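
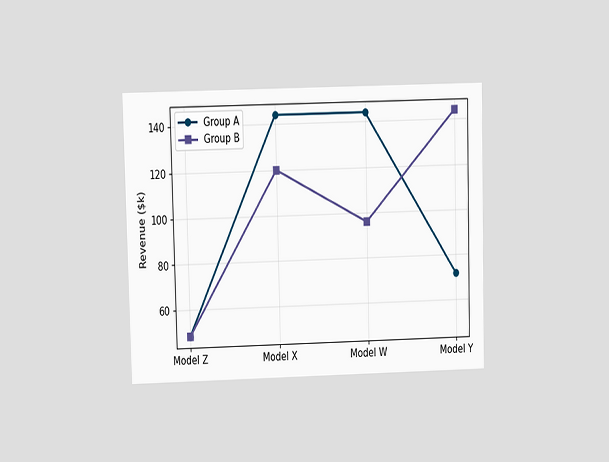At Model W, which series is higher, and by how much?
The chart is viewed at a slight angle. At Model W, Group A sits above the other line by $48k.

Group A, by $48k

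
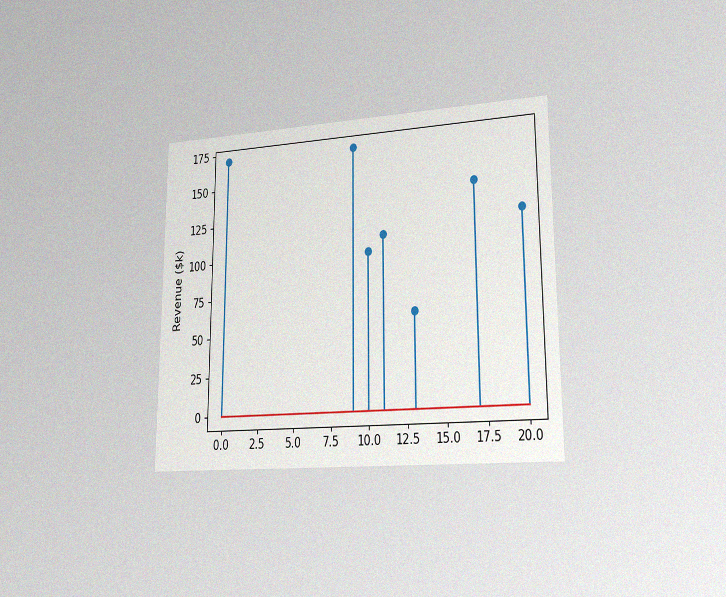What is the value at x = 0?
The chart is viewed slightly from the right, with some photo noise. The stem at x=0 reaches $170k.

$170k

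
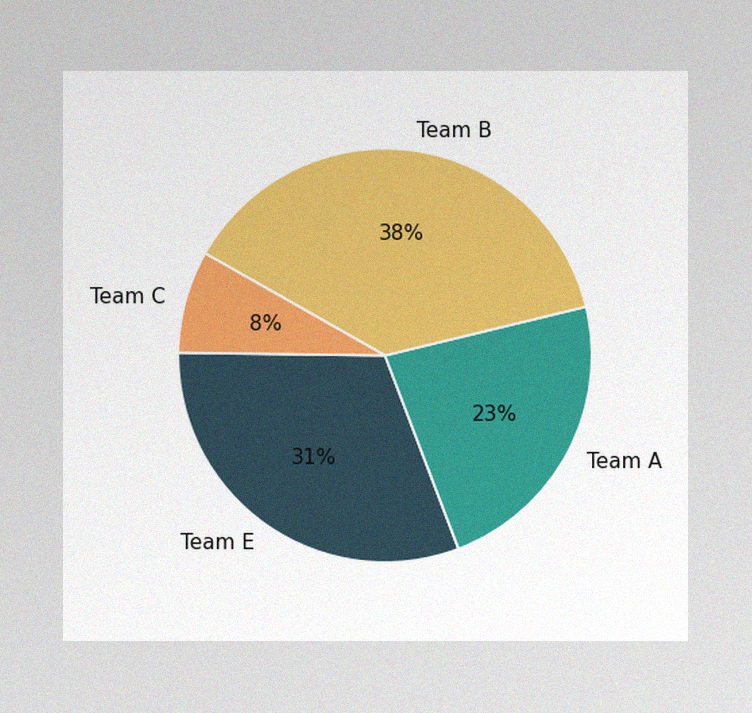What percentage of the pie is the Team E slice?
31%

The image has some photo noise and uneven lighting. The Team E slice takes up 31% of the pie.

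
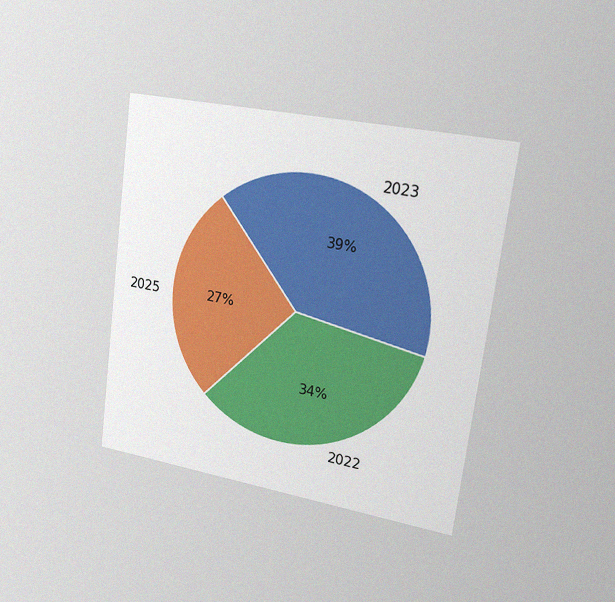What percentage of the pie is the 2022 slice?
34%

The chart is tilted about 7° clockwise and viewed slightly from the right, with some photo noise. The 2022 slice takes up 34% of the pie.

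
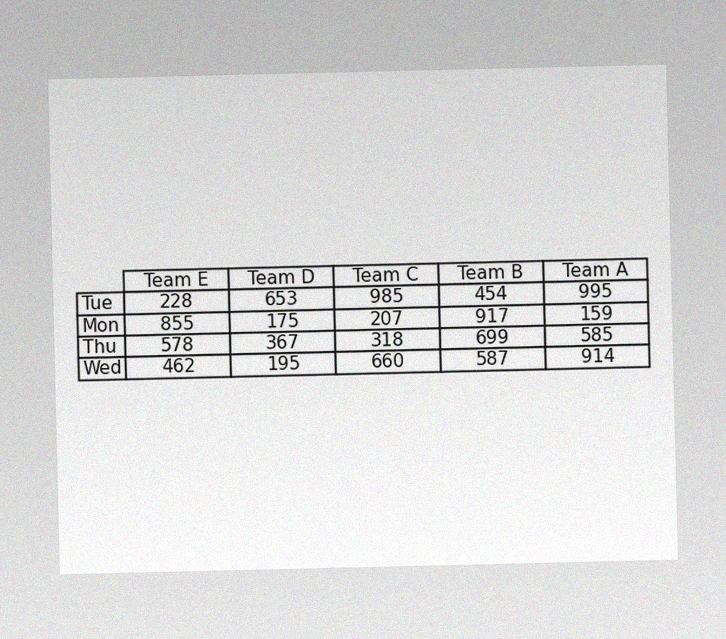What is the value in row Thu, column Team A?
The image has some photo noise and uneven lighting. The (Thu, Team A) cell reads 585.

585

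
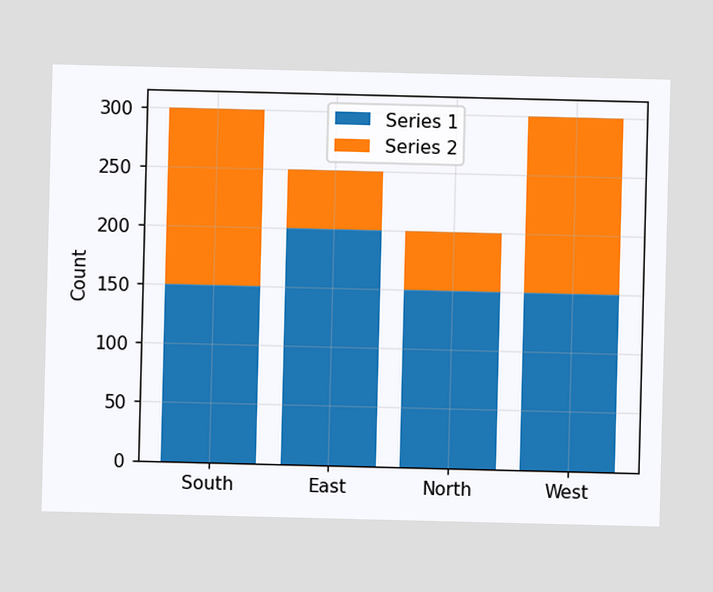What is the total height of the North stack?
200

The North stack's top reaches 200 on the y-axis.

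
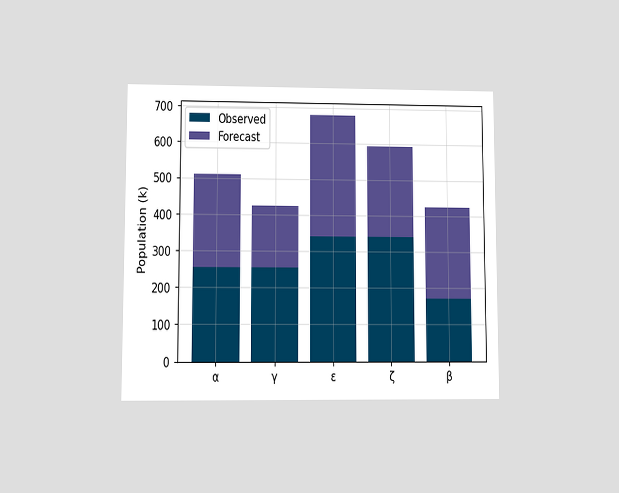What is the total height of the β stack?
425k

The chart is viewed at a slight angle. The β stack's top reaches 425k on the y-axis.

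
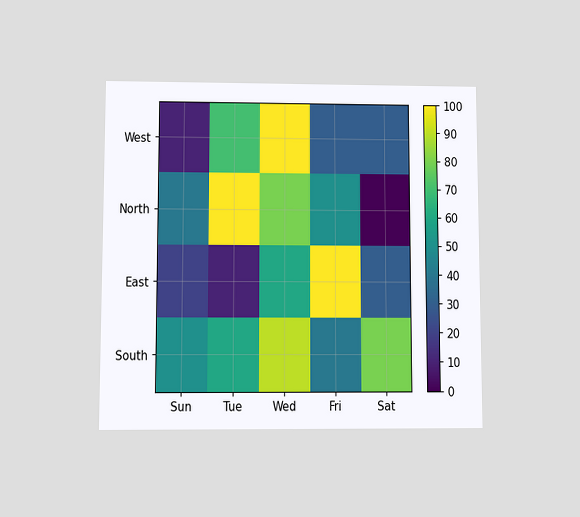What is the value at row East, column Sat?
30

The chart is viewed at a slight angle. Matching cell (East, Sat) against the colorbar gives 30.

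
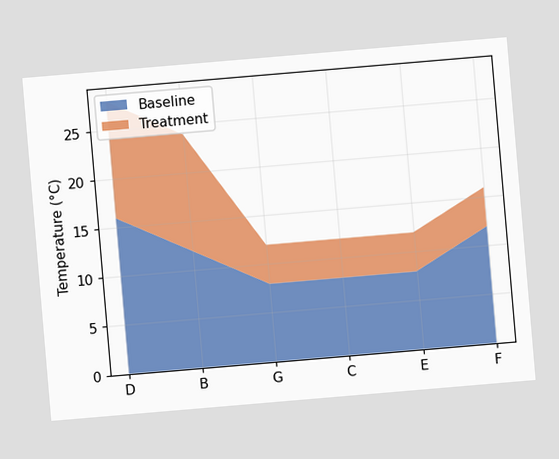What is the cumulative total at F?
The chart is tilted about 5° counter-clockwise. The stacked total at F reaches 16°C.

16°C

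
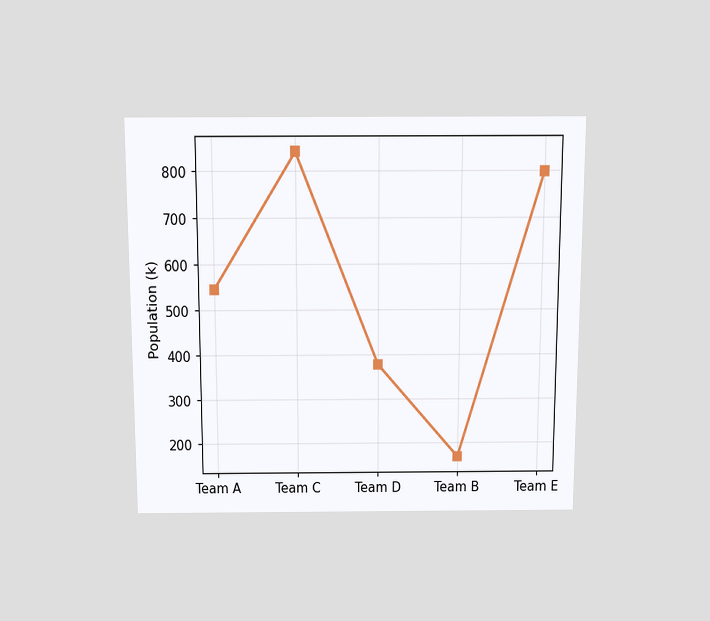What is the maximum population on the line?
The chart is viewed slightly from above. The highest point is at Team C, and reading across to the y-axis gives 840k.

840k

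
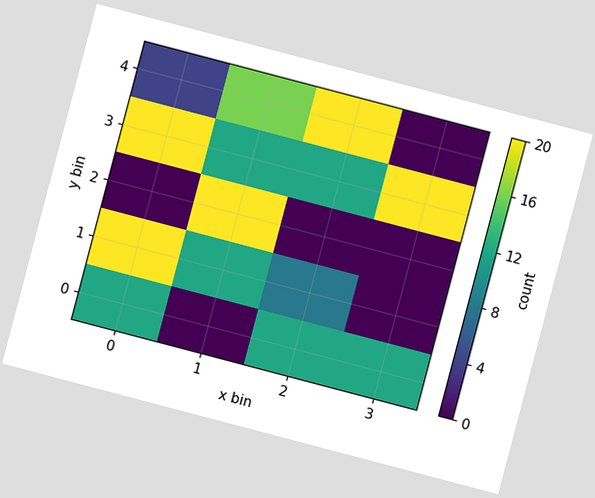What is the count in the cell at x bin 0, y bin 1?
20

The chart is tilted about 15° clockwise. Matching the cell (0, 1) against the colorbar gives 20.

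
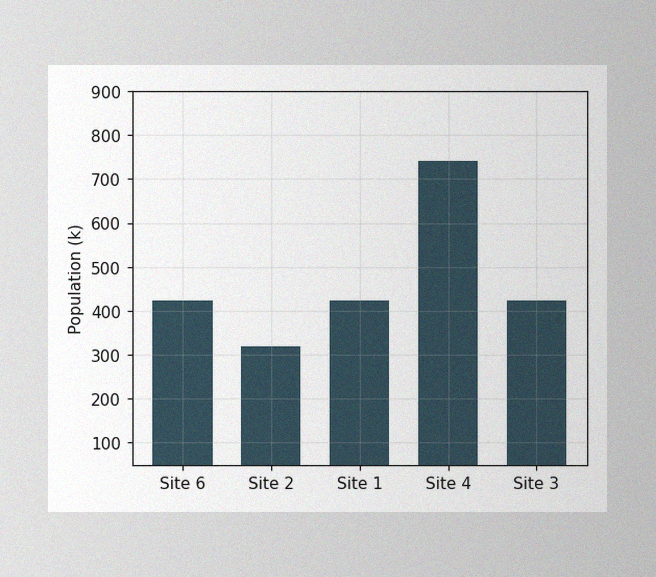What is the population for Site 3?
The image has some photo noise and uneven lighting. Reading along the chart's y-axis, the Site 3 bar reaches 424k.

424k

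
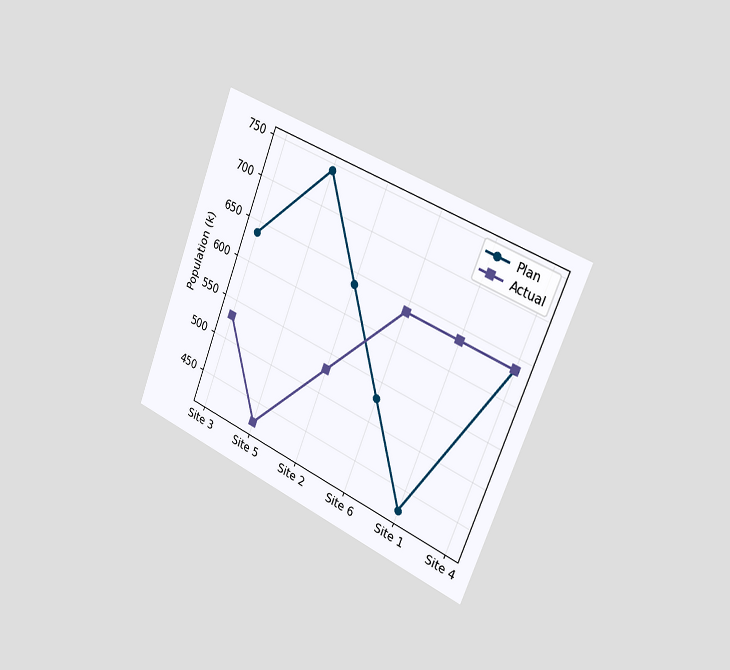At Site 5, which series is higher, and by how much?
Plan, by 318k

The chart is tilted about 22° clockwise and viewed slightly from the right. At Site 5, Plan sits above the other line by 318k.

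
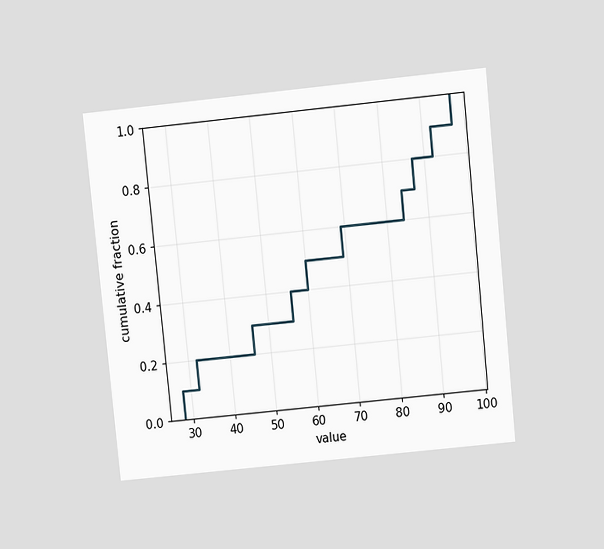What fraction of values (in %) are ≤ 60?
The chart is tilted about 6° counter-clockwise and viewed slightly from above. At x=60 the ECDF step is at 50%.

50%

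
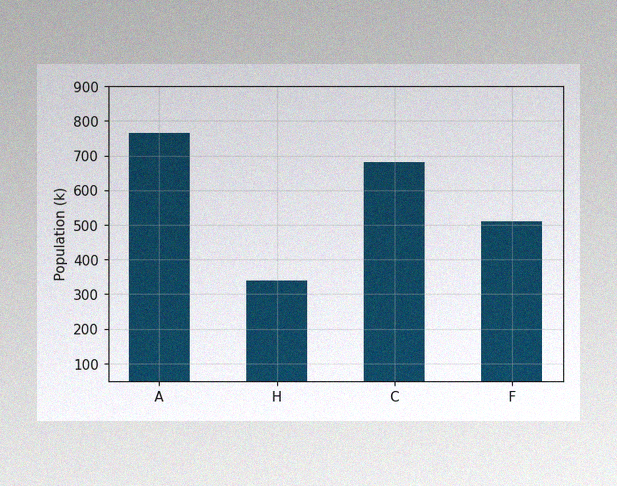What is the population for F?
The image has some photo noise and uneven lighting. Reading along the chart's y-axis, the F bar reaches 510k.

510k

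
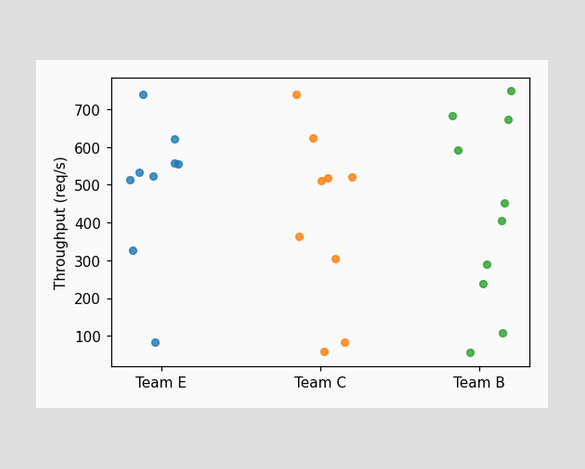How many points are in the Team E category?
Counting the markers in the Team E column gives 9.

9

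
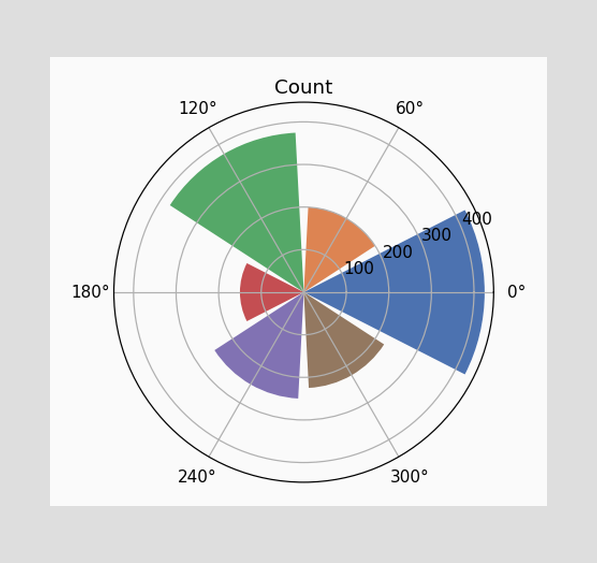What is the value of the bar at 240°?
250

The bar at 240° reaches 250 on the radial axis.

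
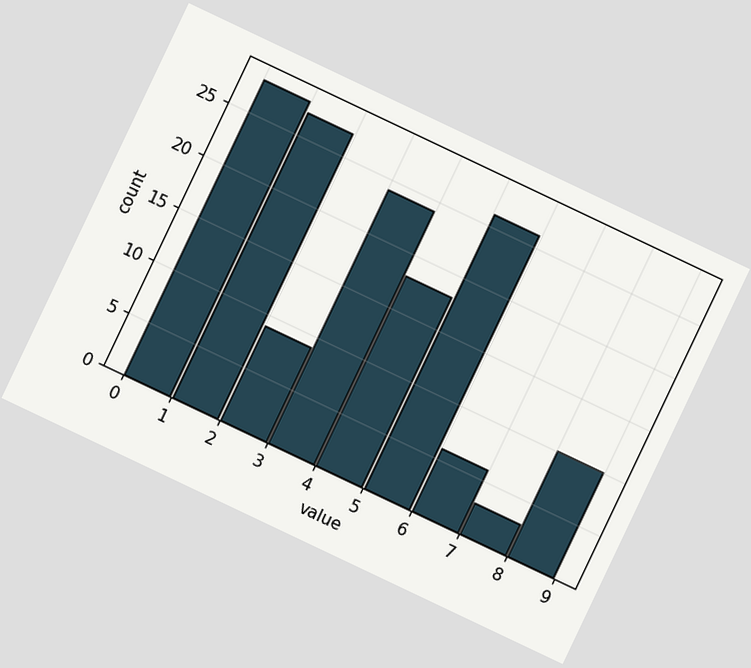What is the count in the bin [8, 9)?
10

The chart is tilted about 25° clockwise. The [8, 9) bin has height 10.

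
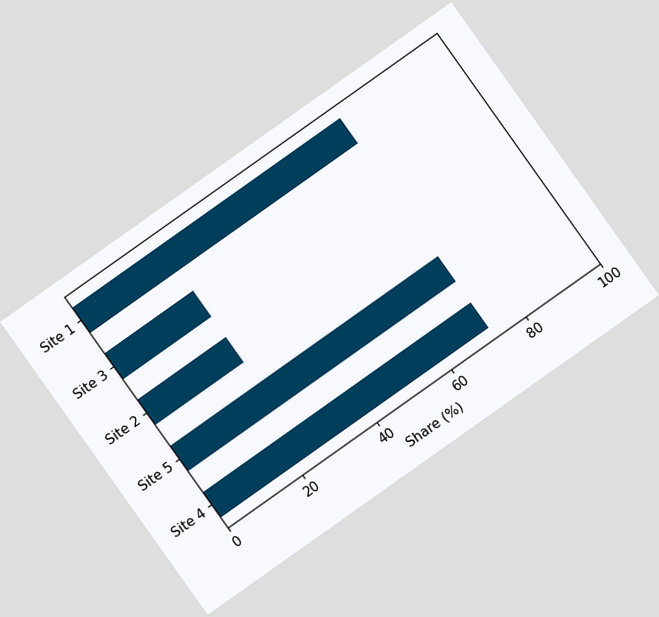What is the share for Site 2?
24%

The chart is tilted about 35° counter-clockwise. Reading along the chart's x-axis, the Site 2 bar reaches 24%.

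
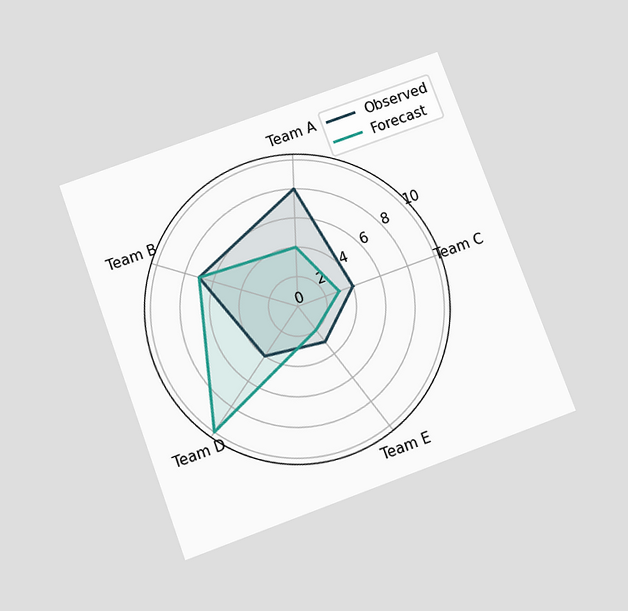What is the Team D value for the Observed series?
The chart is tilted about 20° counter-clockwise and viewed slightly from below. On the Team D axis, Observed reaches 4.

4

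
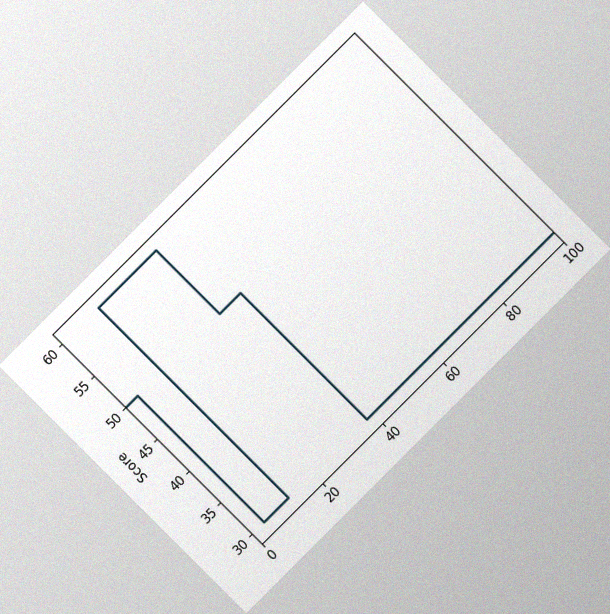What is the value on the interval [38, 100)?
30

The chart is tilted about 45° counter-clockwise, with some photo noise. On [38, 100) the step sits at 30.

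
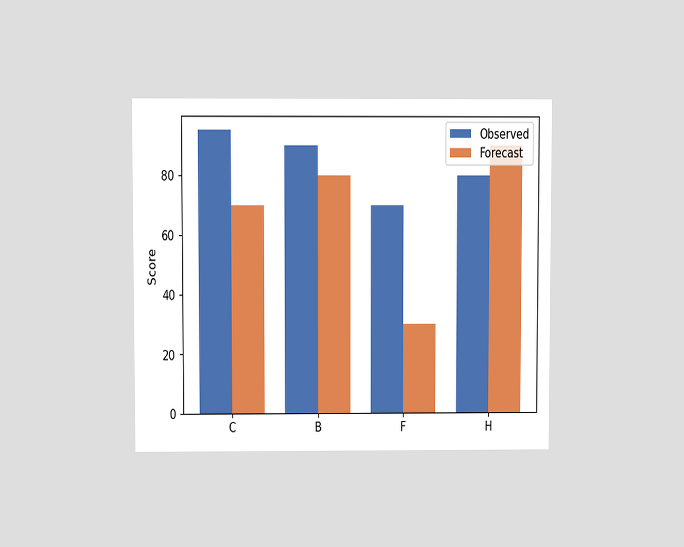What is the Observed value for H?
The chart is viewed at a slight angle. The Observed bar at H reaches 80 on the y-axis.

80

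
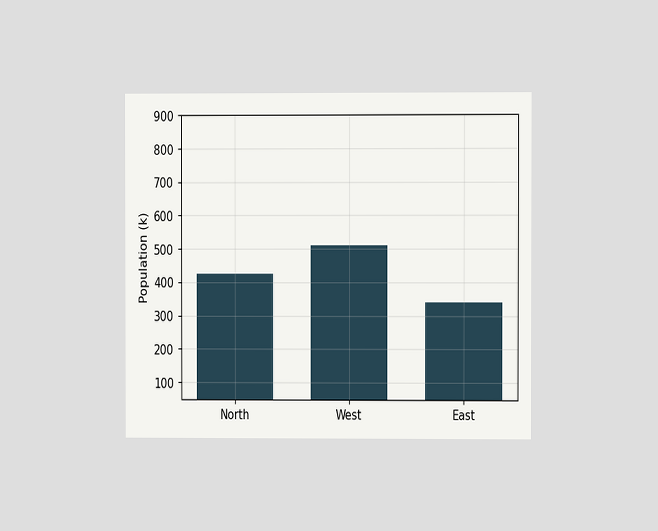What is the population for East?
The chart is viewed at a slight angle. Reading along the chart's y-axis, the East bar reaches 340k.

340k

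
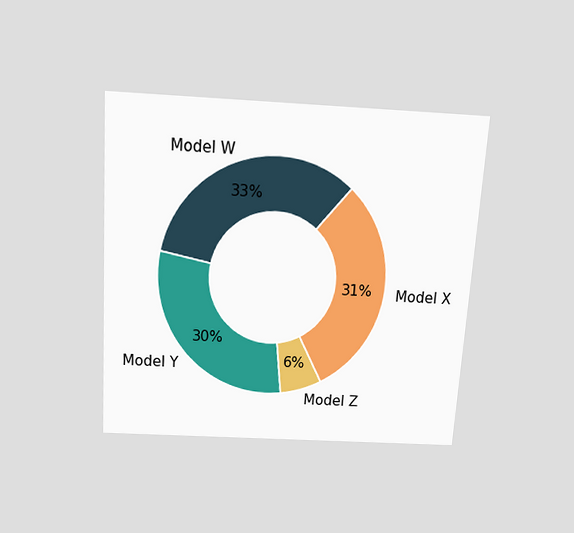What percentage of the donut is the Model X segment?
31%

The chart is tilted about 4° clockwise and viewed slightly from above. The Model X segment takes up 31% of the ring.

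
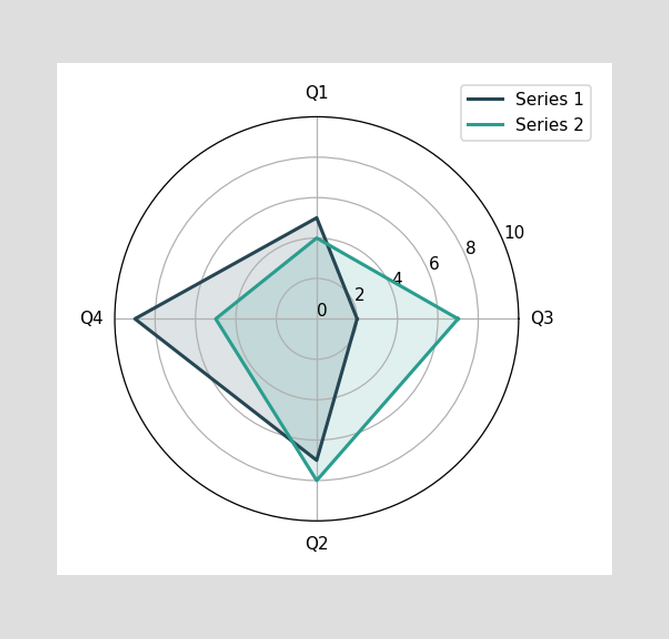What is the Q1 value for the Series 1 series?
On the Q1 axis, Series 1 reaches 5.

5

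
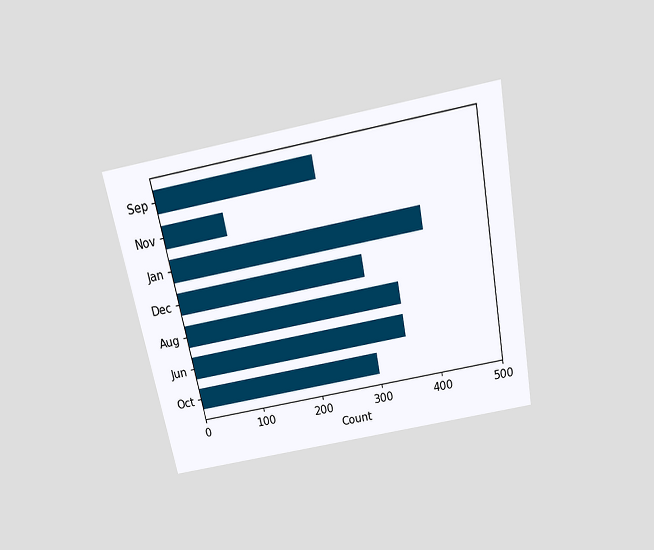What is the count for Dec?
The chart is tilted about 11° counter-clockwise and viewed slightly from above. Reading along the chart's x-axis, the Dec bar reaches 300.

300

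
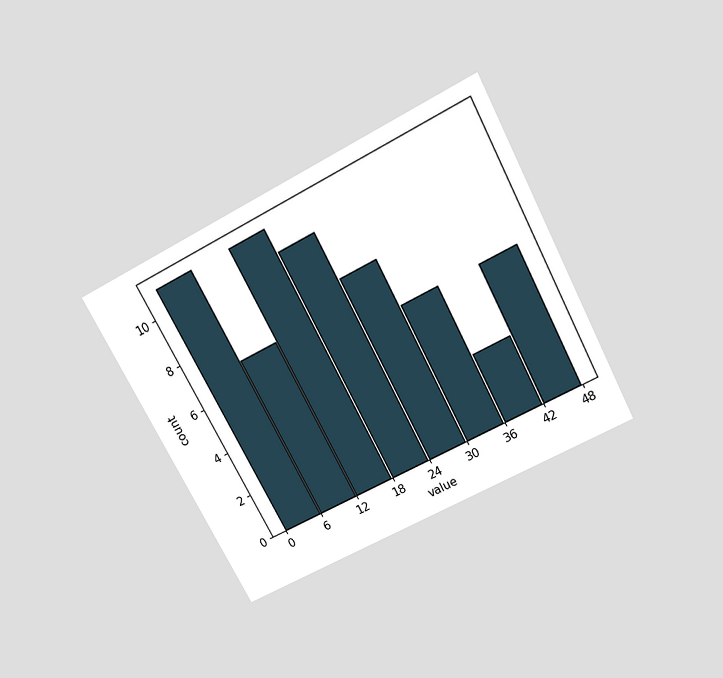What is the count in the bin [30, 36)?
6

The chart is tilted about 28° counter-clockwise and viewed slightly from above. The [30, 36) bin has height 6.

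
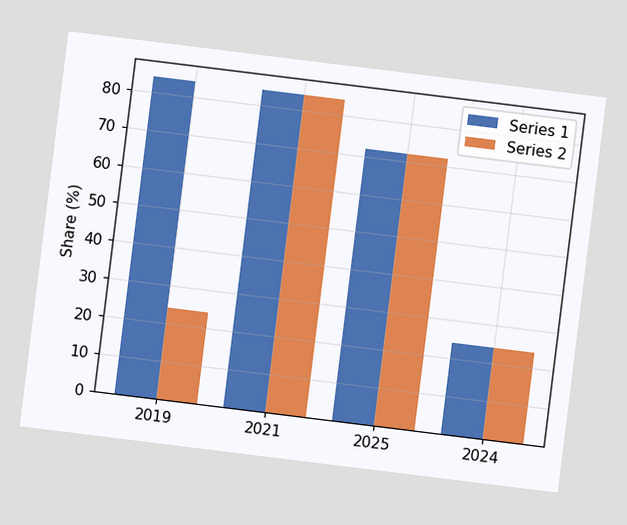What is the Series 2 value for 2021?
84%

The chart is tilted about 7° clockwise. The Series 2 bar at 2021 reaches 84% on the y-axis.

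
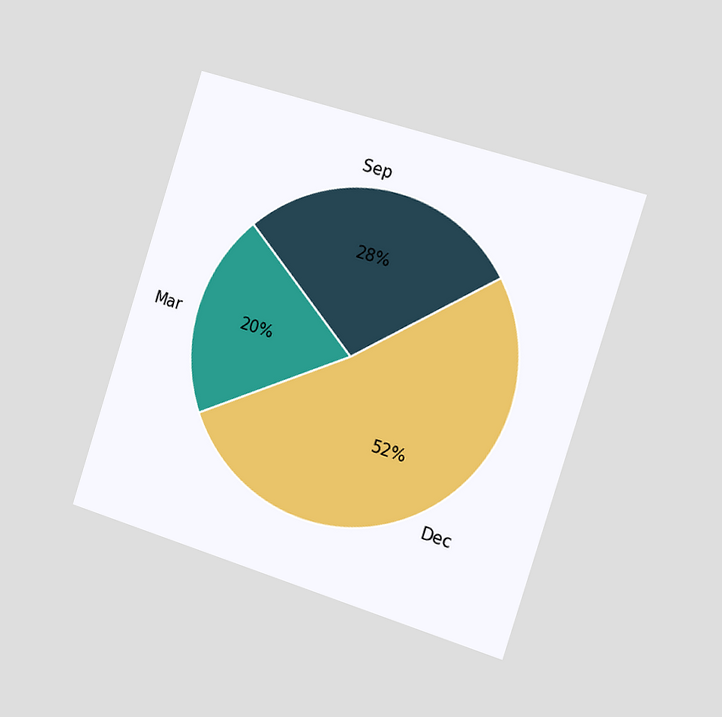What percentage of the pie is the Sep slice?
The chart is tilted about 18° clockwise and viewed slightly from the right. The Sep slice takes up 28% of the pie.

28%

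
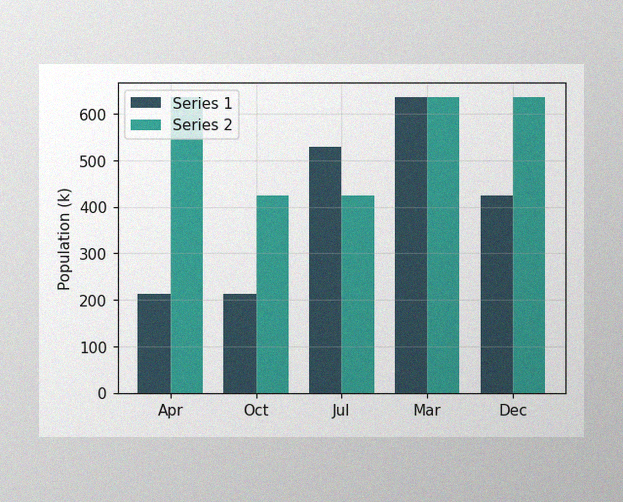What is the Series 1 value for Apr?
212k

The image has some photo noise and uneven lighting. The Series 1 bar at Apr reaches 212k on the y-axis.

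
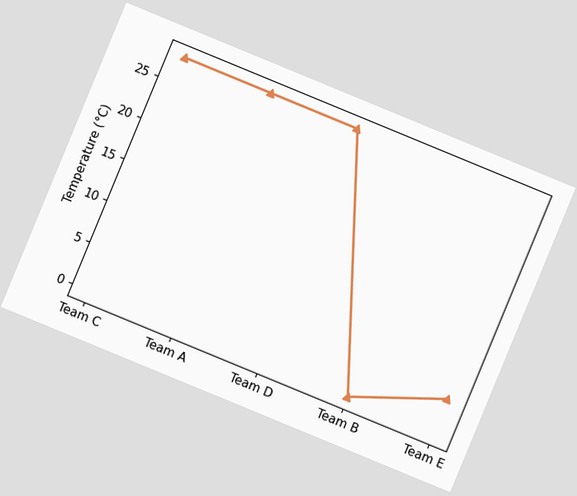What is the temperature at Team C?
28°C

The chart is tilted about 22° clockwise. At Team C, the line is at 28°C.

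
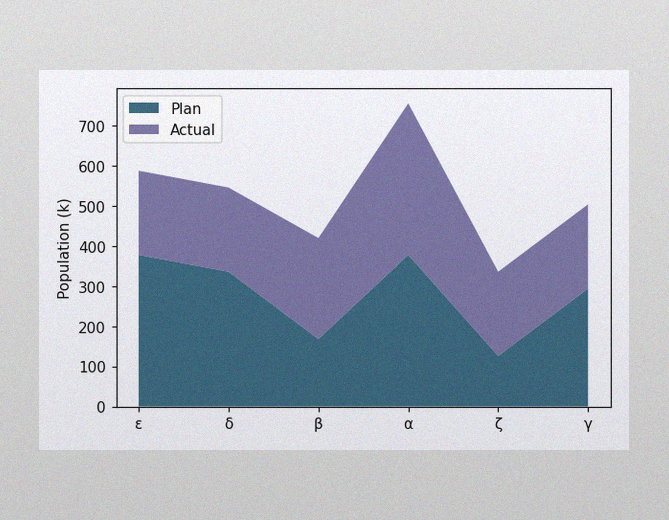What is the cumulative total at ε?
588k

The image has some photo noise and uneven lighting. The stacked total at ε reaches 588k.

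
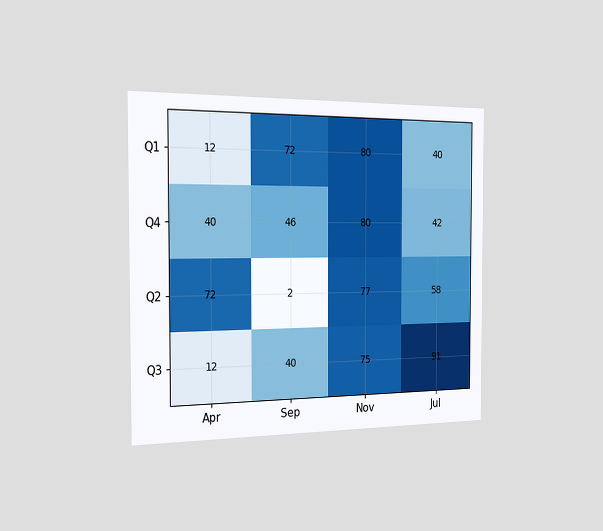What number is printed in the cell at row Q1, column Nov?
The chart is viewed slightly from the left. The (Q1, Nov) cell reads 80.

80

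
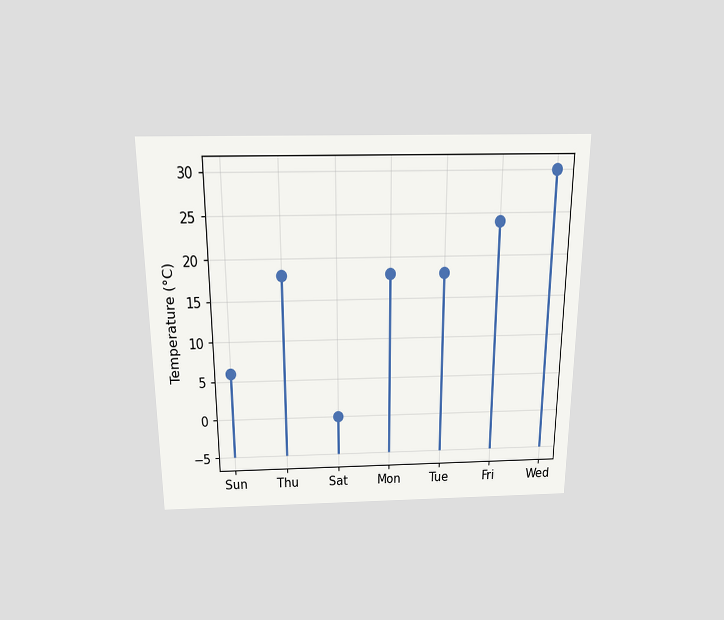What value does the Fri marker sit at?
The chart is viewed slightly from above. The Fri marker sits at 24°C.

24°C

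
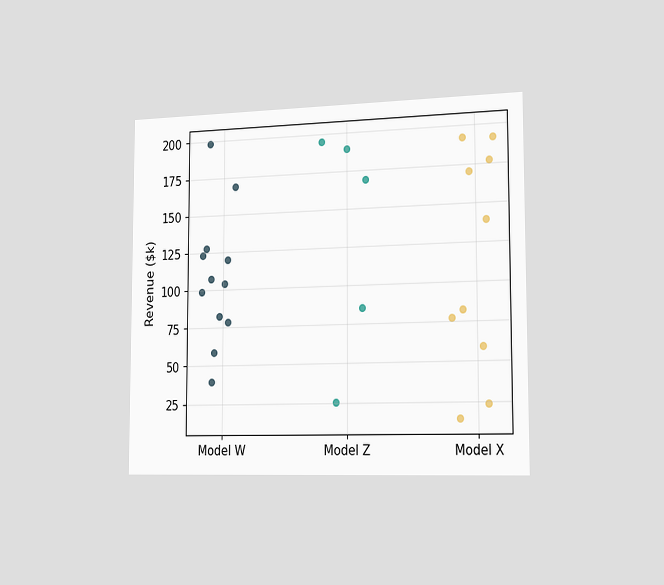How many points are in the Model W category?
12

The chart is viewed slightly from the right. Counting the markers in the Model W column gives 12.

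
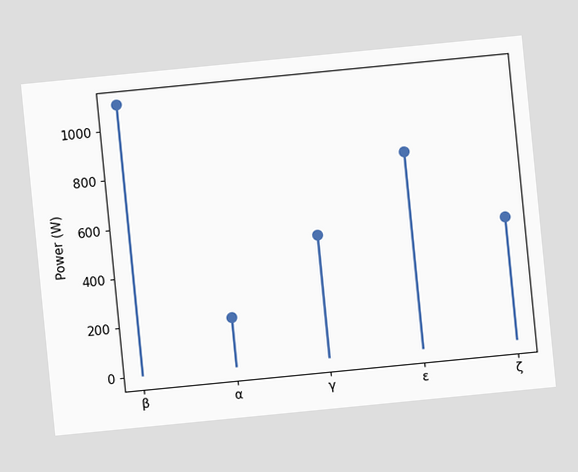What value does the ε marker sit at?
800W

The chart is tilted about 6° counter-clockwise. The ε marker sits at 800W.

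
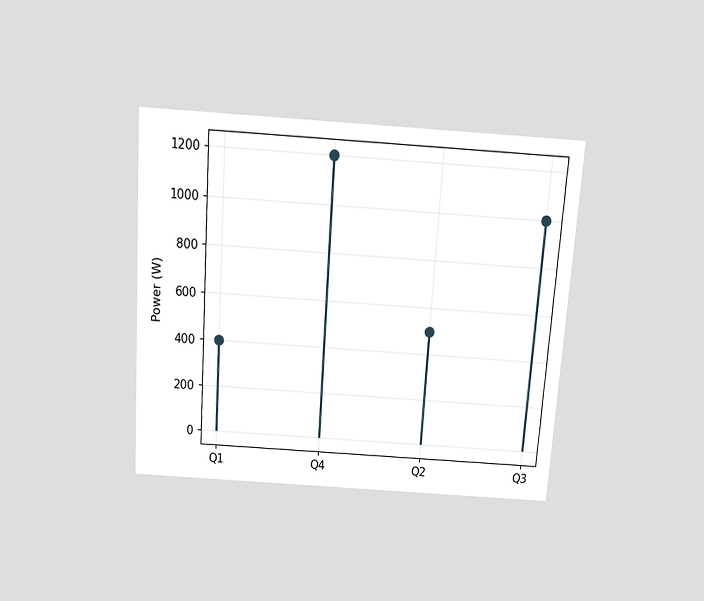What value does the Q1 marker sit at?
400W

The chart is tilted about 4° clockwise and viewed slightly from above. The Q1 marker sits at 400W.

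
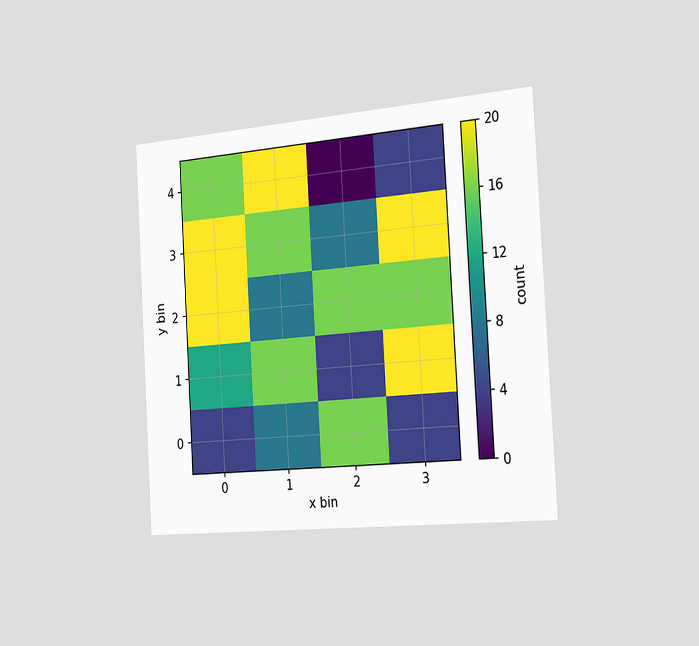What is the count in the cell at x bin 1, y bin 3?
The chart is tilted about 3° counter-clockwise and viewed slightly from the right. Matching the cell (1, 3) against the colorbar gives 16.

16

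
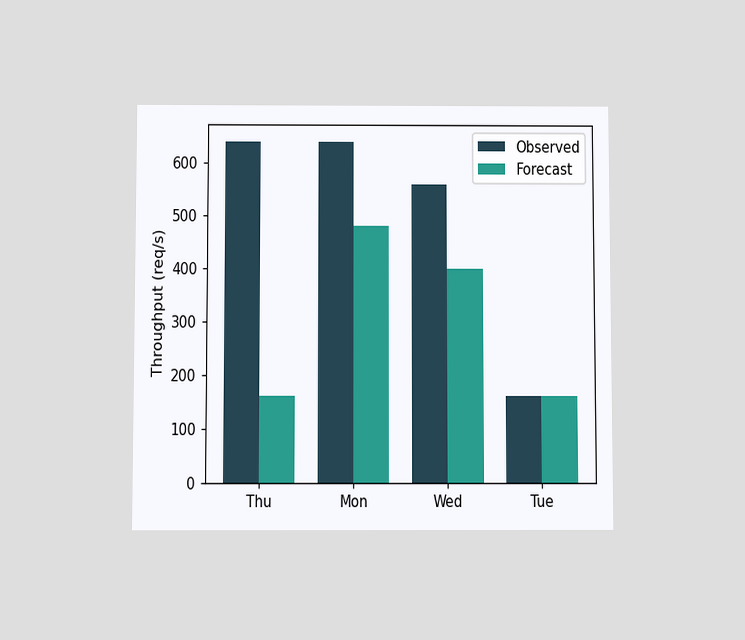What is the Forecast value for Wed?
The chart is viewed slightly from below. The Forecast bar at Wed reaches 400req/s on the y-axis.

400req/s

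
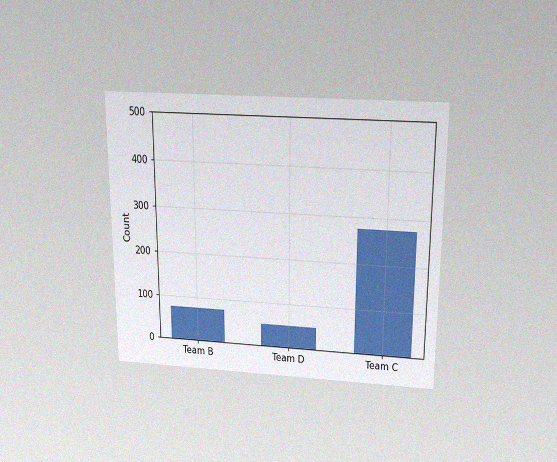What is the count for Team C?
The chart is viewed slightly from above, with some photo noise. Reading along the chart's y-axis, the Team C bar reaches 275.

275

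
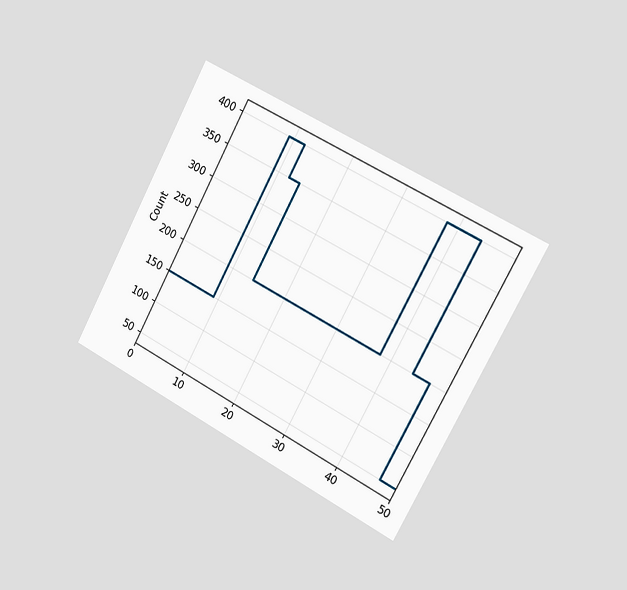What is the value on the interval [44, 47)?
The chart is tilted about 28° clockwise and viewed slightly from the right. On [44, 47) the step sits at 200.

200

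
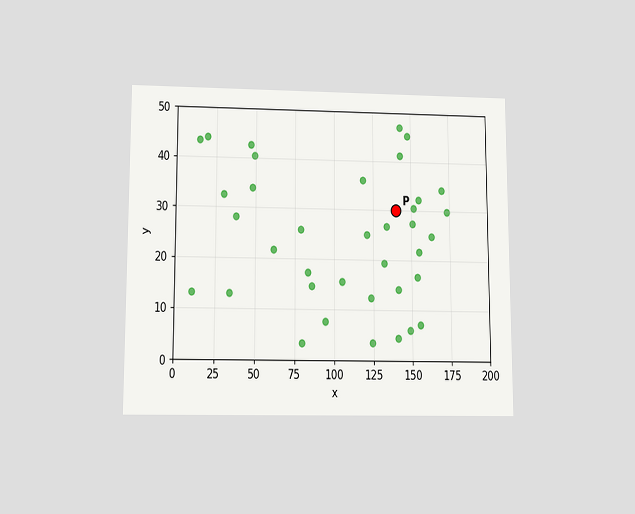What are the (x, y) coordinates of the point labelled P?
(140, 30)

The chart is viewed slightly from below. Following the gridlines from P to each axis, P sits at (140, 30).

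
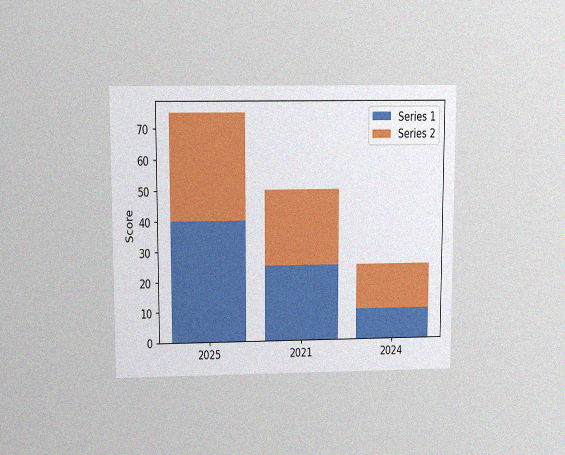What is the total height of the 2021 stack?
50

The chart is viewed slightly from above, with some photo noise. The 2021 stack's top reaches 50 on the y-axis.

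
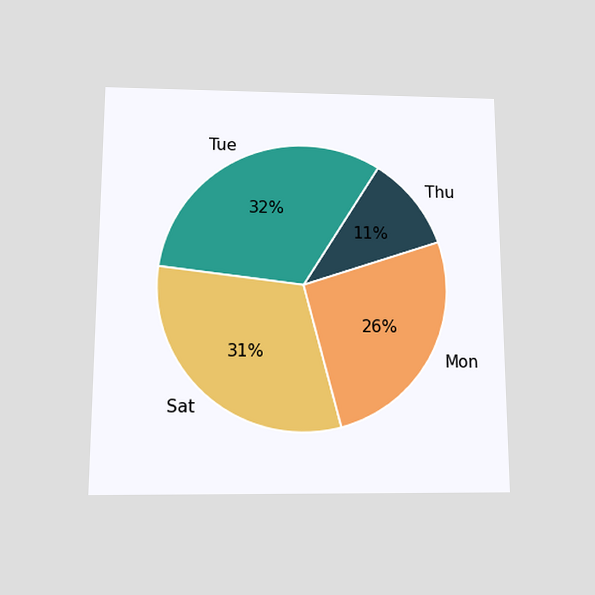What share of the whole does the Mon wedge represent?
The chart is viewed slightly from below. The Mon slice takes up 26% of the pie.

26%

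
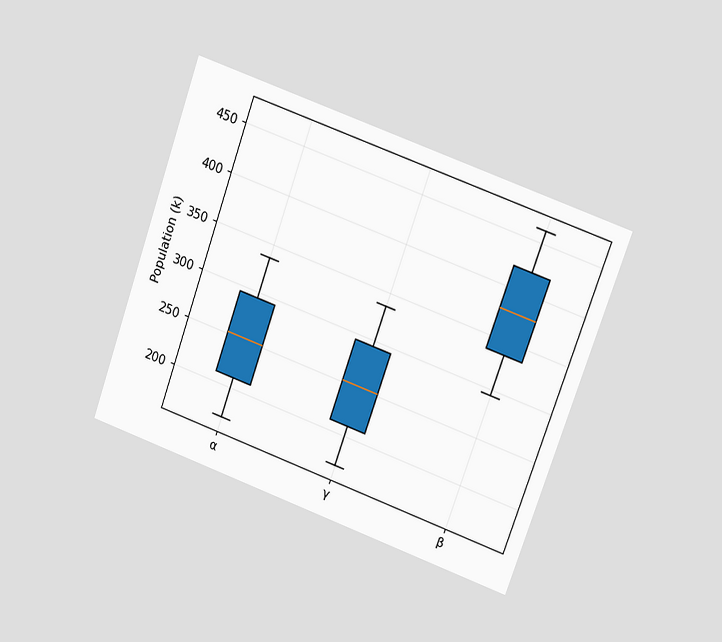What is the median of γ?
252k

The chart is tilted about 20° clockwise and viewed at a slight angle. The median line in the γ box sits at 252k.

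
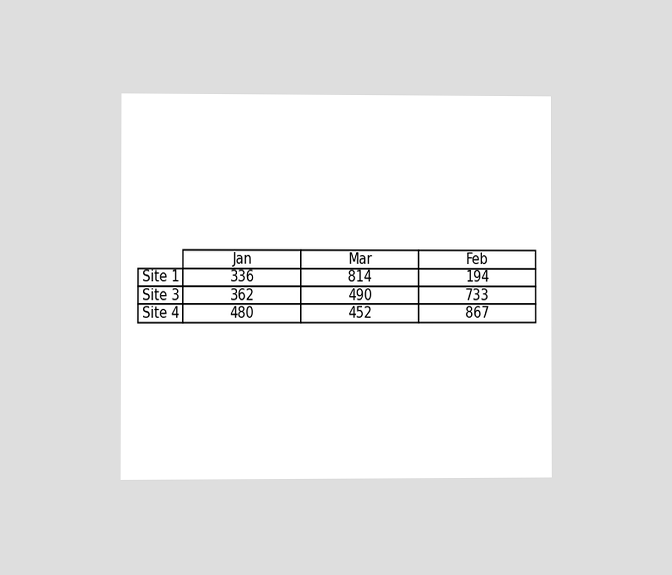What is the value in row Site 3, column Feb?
The chart is viewed at a slight angle. The (Site 3, Feb) cell reads 733.

733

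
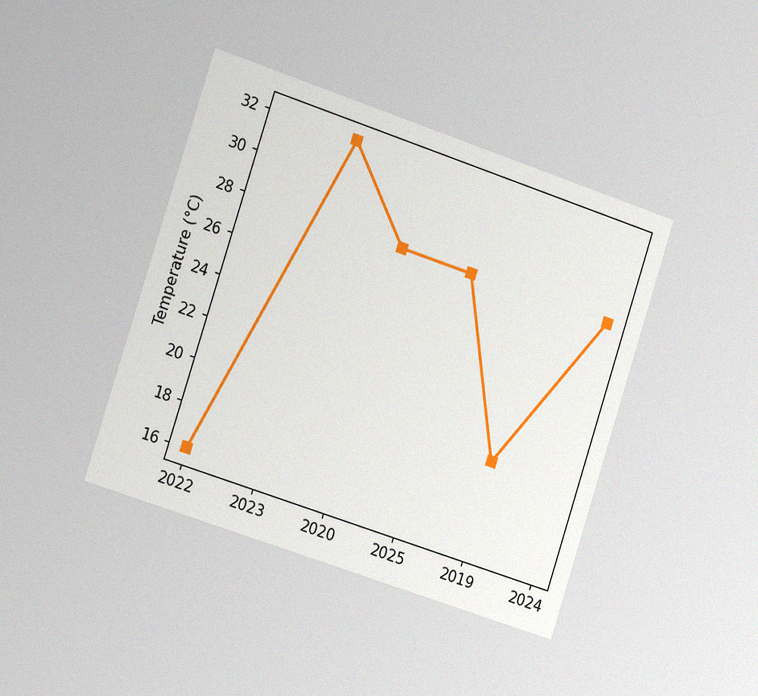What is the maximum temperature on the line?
The chart is tilted about 18° clockwise and viewed slightly from the left, with some photo noise. The highest point is at 2023, and reading across to the y-axis gives 32°C.

32°C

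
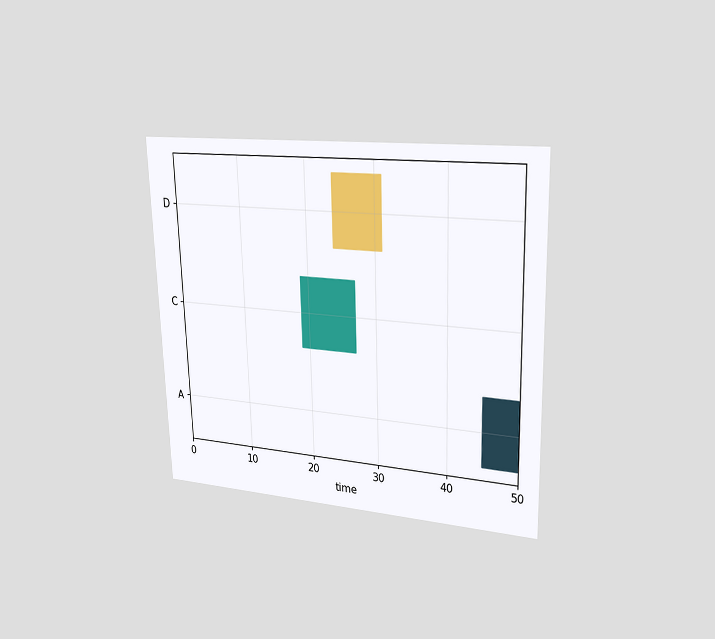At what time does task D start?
The chart is viewed slightly from the right. The D bar begins at t=24.

24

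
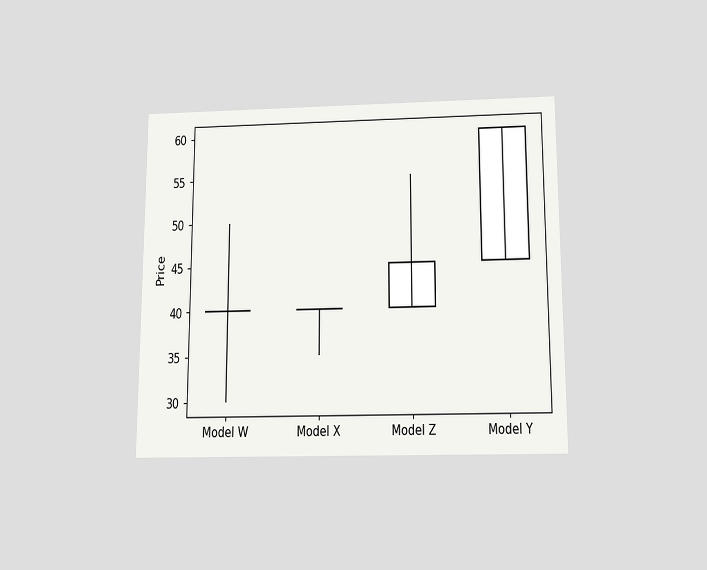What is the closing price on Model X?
The chart is viewed slightly from below. The Model X candle closes at 40.

40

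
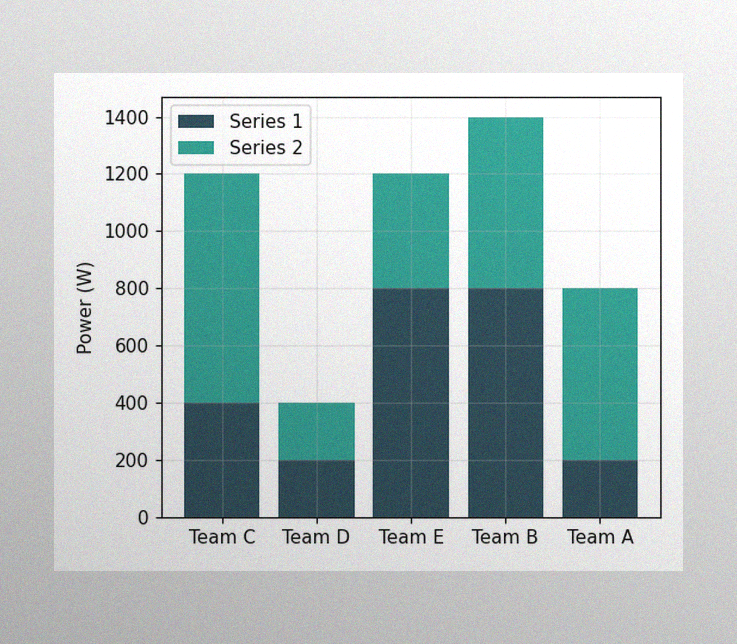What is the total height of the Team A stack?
800W

The image has some photo noise and uneven lighting. The Team A stack's top reaches 800W on the y-axis.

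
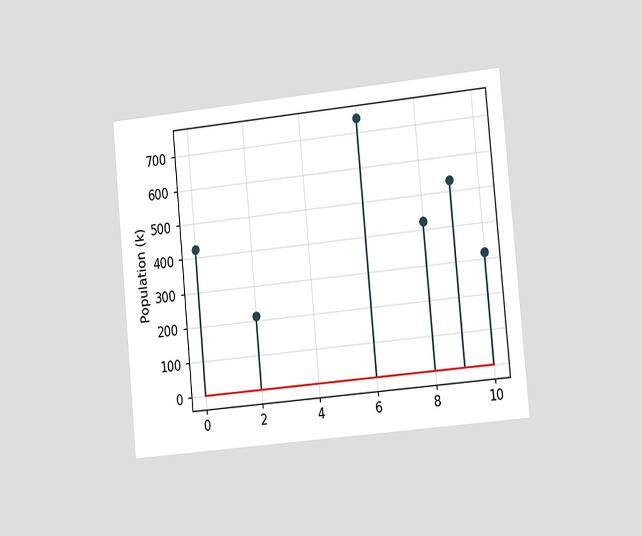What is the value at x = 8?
424k

The chart is tilted about 5° counter-clockwise and viewed slightly from the right. The stem at x=8 reaches 424k.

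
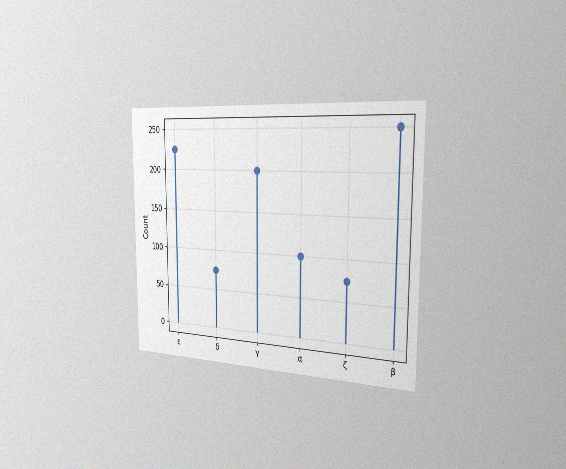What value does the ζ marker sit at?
75

The chart is viewed slightly from the right, with some photo noise. The ζ marker sits at 75.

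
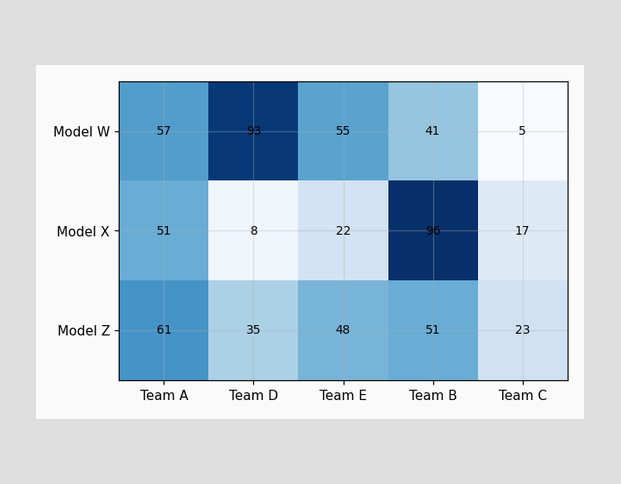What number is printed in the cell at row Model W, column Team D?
93

The (Model W, Team D) cell reads 93.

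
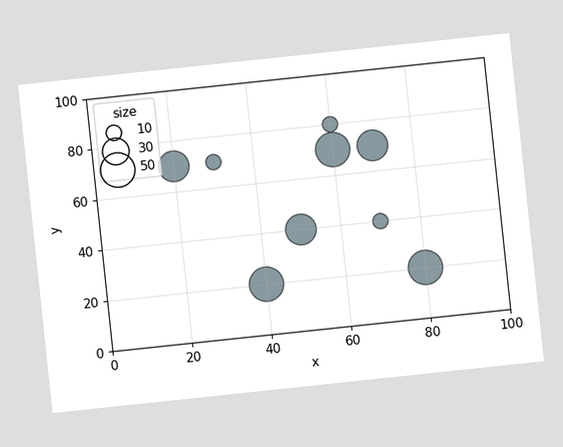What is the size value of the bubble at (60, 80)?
The chart is tilted about 6° counter-clockwise. Matching the bubble at (60, 80) against the size legend gives 10.

10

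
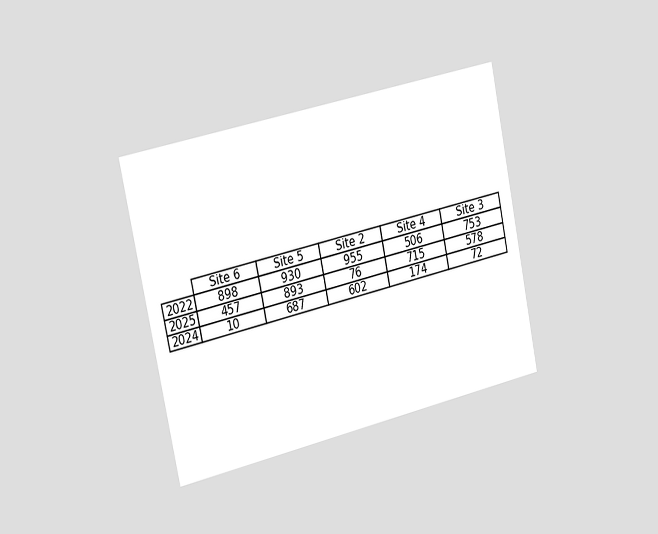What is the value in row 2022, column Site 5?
The chart is tilted about 12° counter-clockwise and viewed slightly from the left. The (2022, Site 5) cell reads 930.

930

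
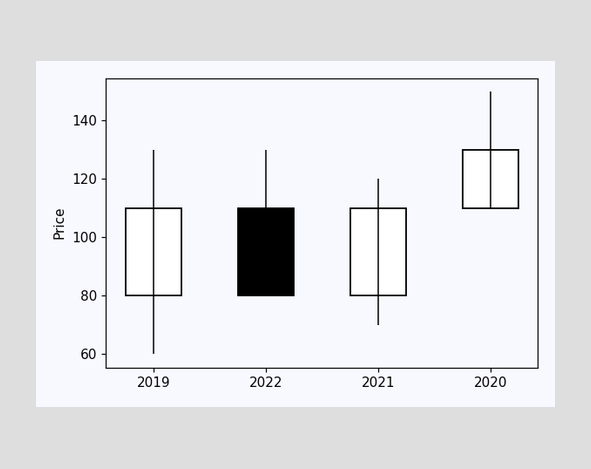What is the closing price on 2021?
The 2021 candle closes at 110.

110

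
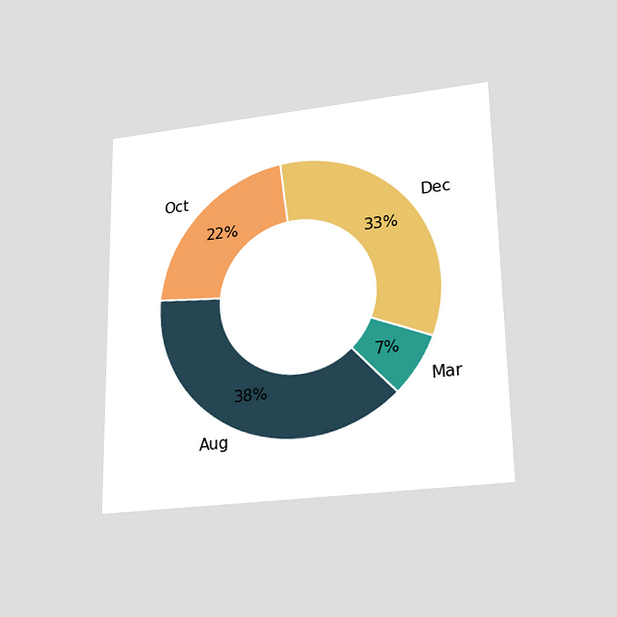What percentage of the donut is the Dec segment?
33%

The chart is viewed slightly from below. The Dec segment takes up 33% of the ring.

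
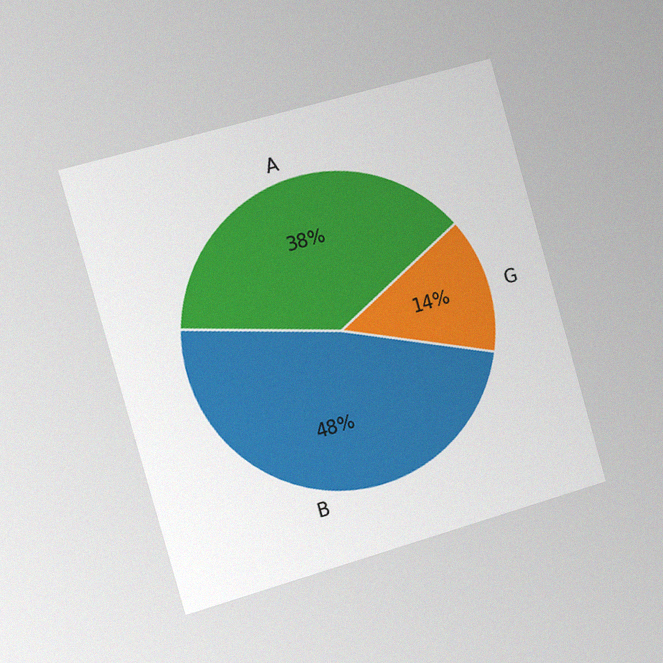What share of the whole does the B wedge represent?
The chart is tilted about 16° counter-clockwise and viewed slightly from the left, with some photo noise. The B slice takes up 48% of the pie.

48%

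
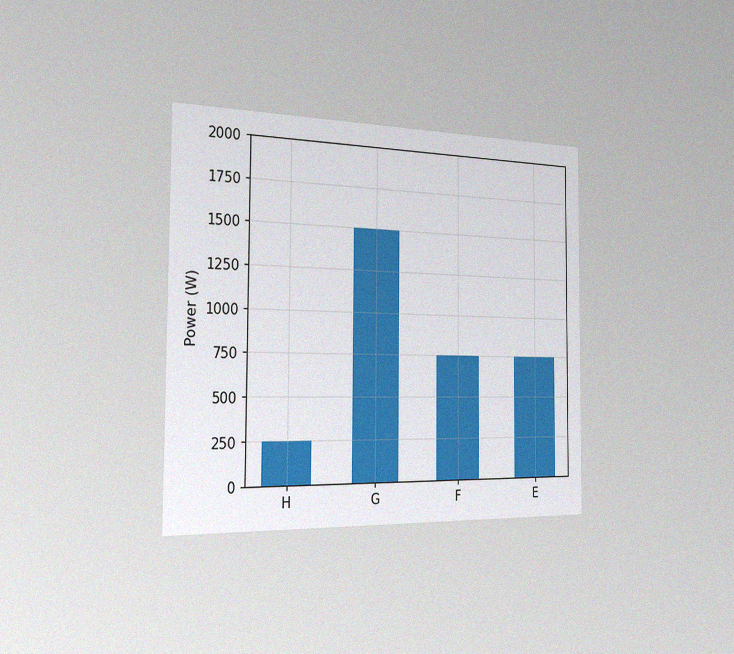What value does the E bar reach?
The chart is viewed slightly from the left, with some photo noise. Reading along the chart's y-axis, the E bar reaches 750W.

750W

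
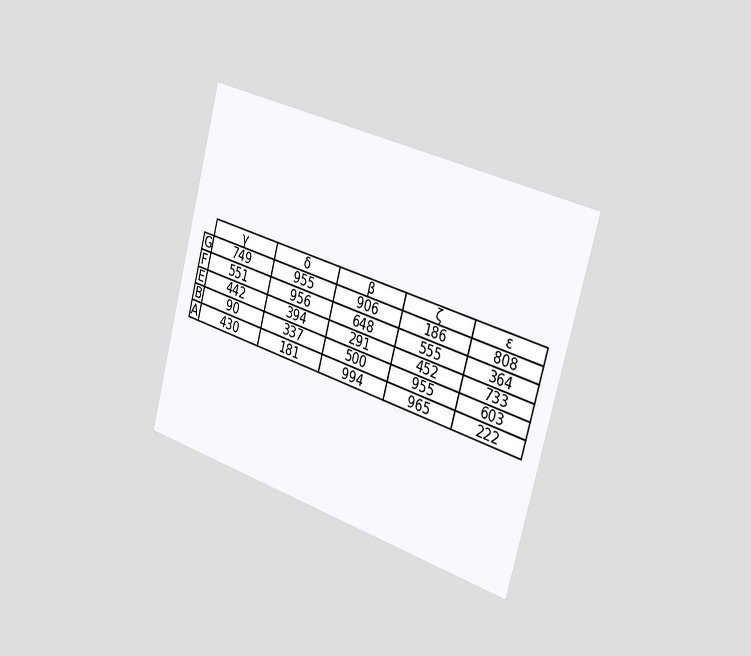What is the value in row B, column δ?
337

The chart is tilted about 15° clockwise and viewed slightly from the right. The (B, δ) cell reads 337.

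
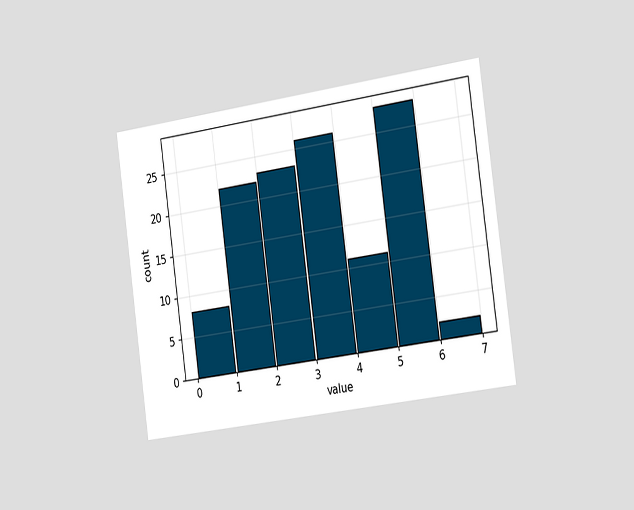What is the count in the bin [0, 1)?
The chart is tilted about 8° counter-clockwise and viewed slightly from the right. The [0, 1) bin has height 8.

8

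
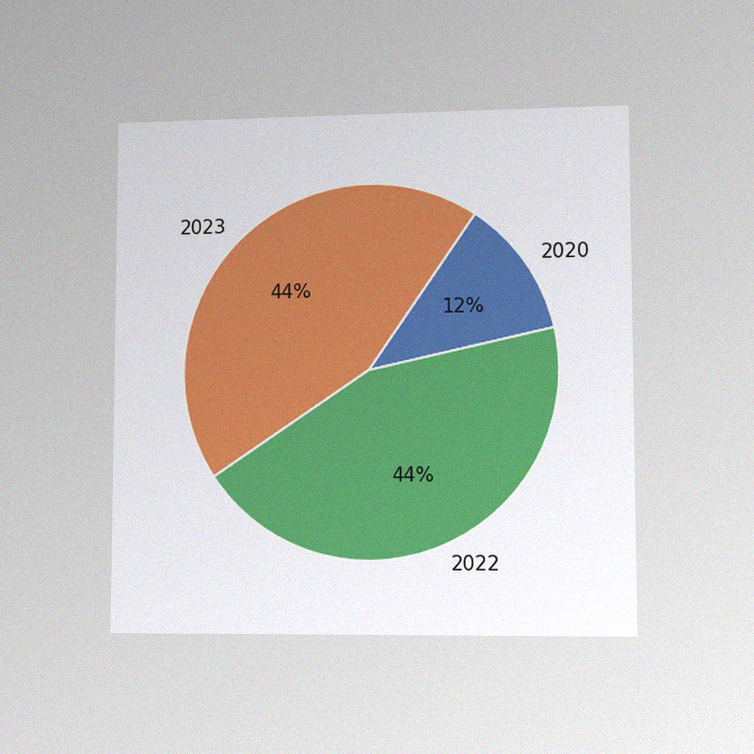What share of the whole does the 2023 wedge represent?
44%

The chart is viewed at a slight angle, with some photo noise. The 2023 slice takes up 44% of the pie.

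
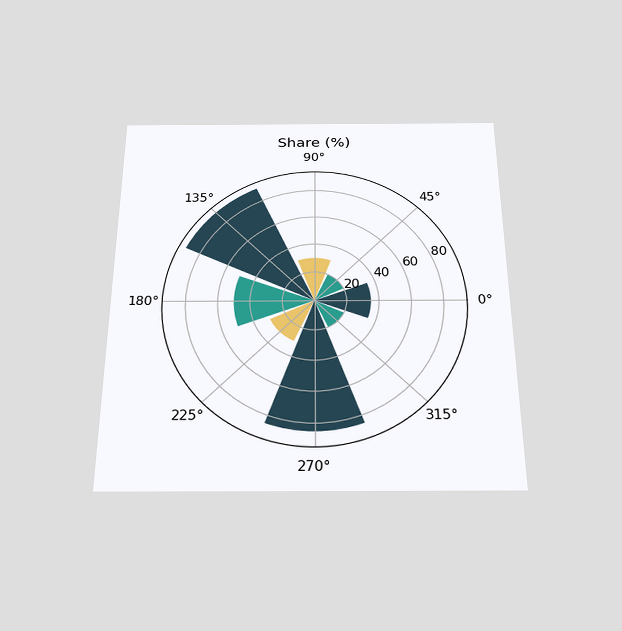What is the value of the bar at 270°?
The chart is viewed slightly from below. The bar at 270° reaches 85% on the radial axis.

85%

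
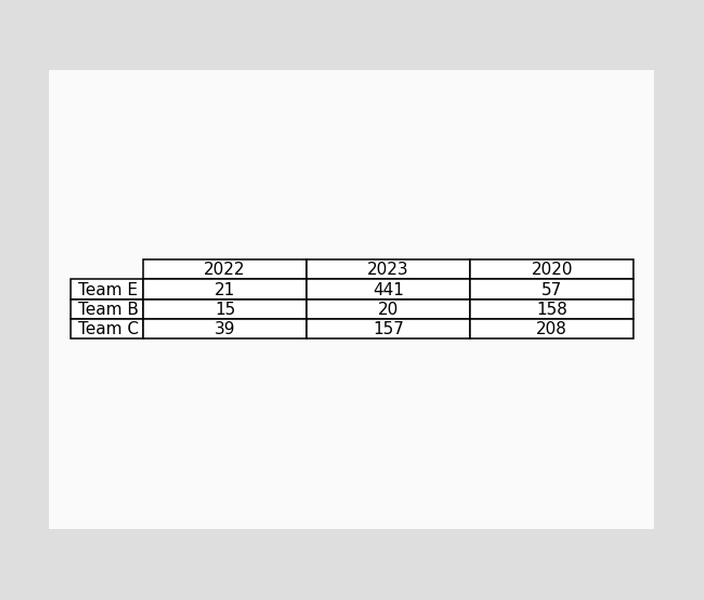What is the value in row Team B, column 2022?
15

The (Team B, 2022) cell reads 15.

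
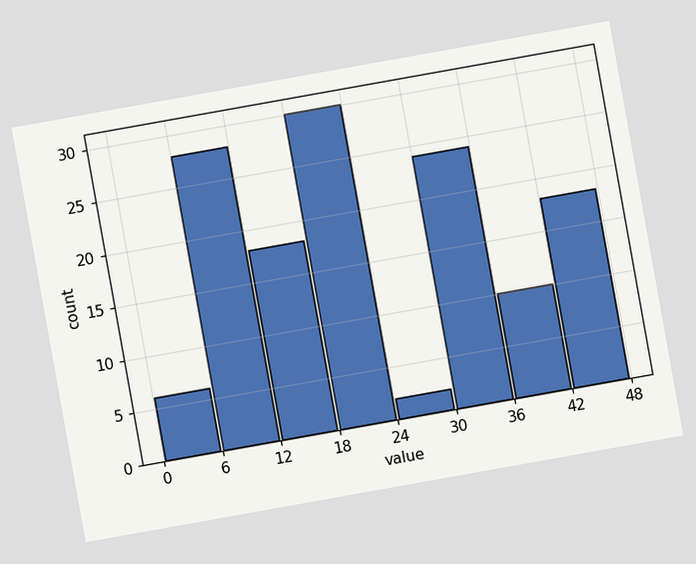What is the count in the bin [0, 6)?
6

The chart is tilted about 10° counter-clockwise. The [0, 6) bin has height 6.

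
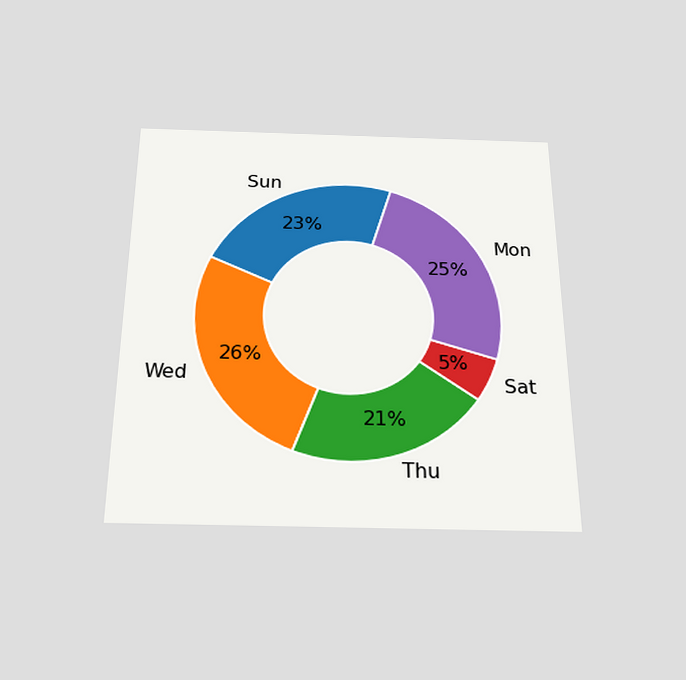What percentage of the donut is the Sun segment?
The chart is viewed slightly from below. The Sun segment takes up 23% of the ring.

23%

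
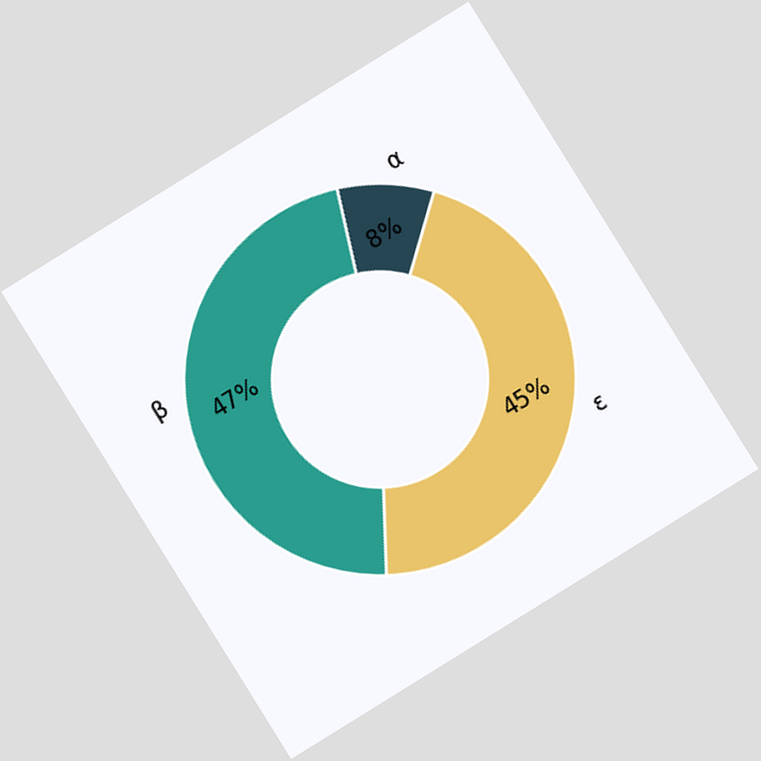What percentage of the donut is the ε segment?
The chart is tilted about 32° counter-clockwise. The ε segment takes up 45% of the ring.

45%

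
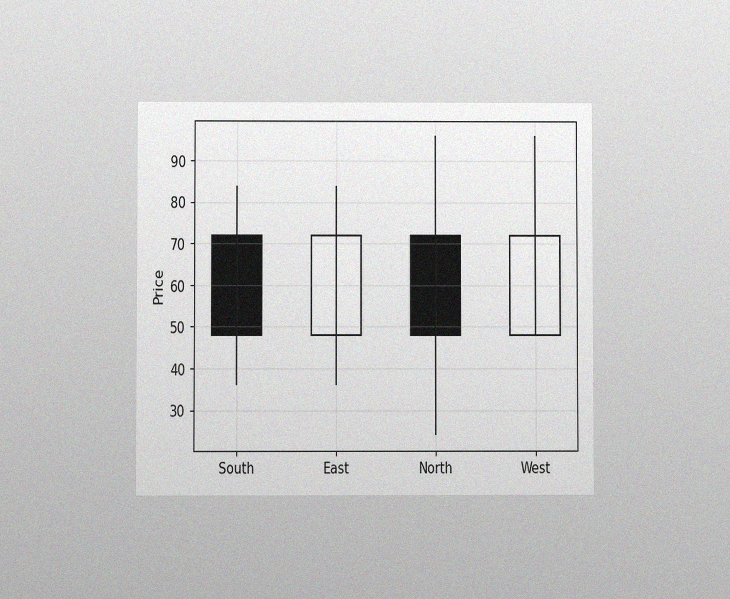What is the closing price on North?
48

The chart is viewed at a slight angle, with some photo noise. The North candle closes at 48.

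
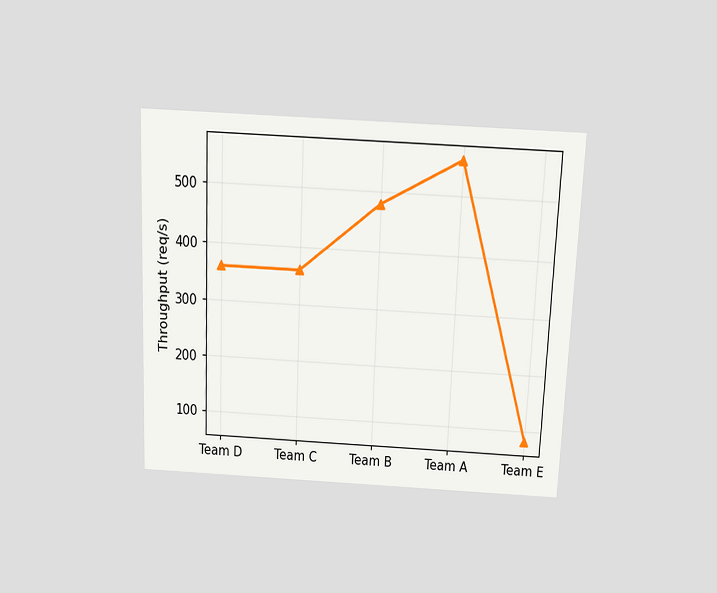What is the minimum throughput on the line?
80req/s

The chart is tilted about 2° clockwise and viewed slightly from above. The lowest point is at Team E, and reading across to the y-axis gives 80req/s.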